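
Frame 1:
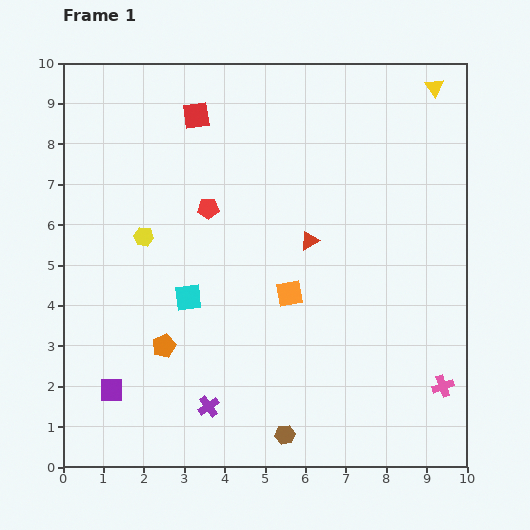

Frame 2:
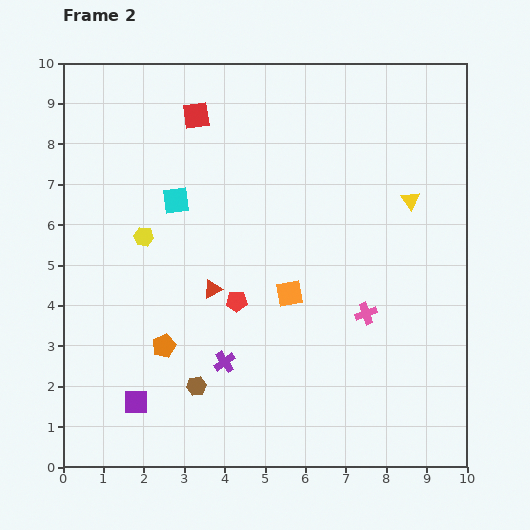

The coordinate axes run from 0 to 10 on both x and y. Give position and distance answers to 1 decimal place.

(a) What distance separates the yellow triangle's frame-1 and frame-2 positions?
2.9

The yellow triangle moved from (9.2, 9.4) to (8.6, 6.6), a distance of √(0.6² + 2.8²) ≈ 2.9.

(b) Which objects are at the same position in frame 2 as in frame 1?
the yellow hexagon, the red square, the orange square, the orange pentagon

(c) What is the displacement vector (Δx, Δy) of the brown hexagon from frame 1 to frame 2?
(-2.2, 1.2)

The brown hexagon was at (5.5, 0.8) in frame 1 and (3.3, 2.0) in frame 2.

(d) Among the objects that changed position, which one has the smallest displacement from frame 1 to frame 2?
the purple square

(moved 0.7)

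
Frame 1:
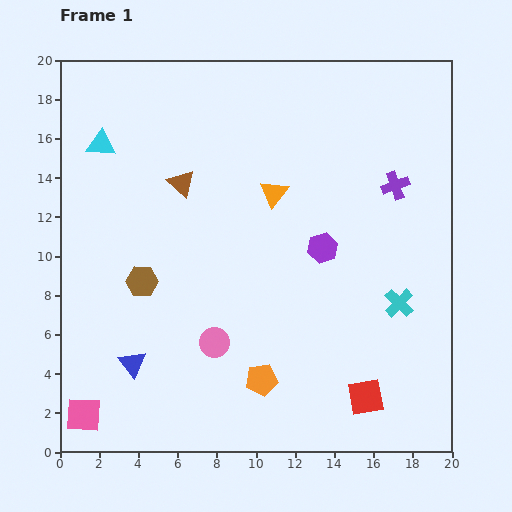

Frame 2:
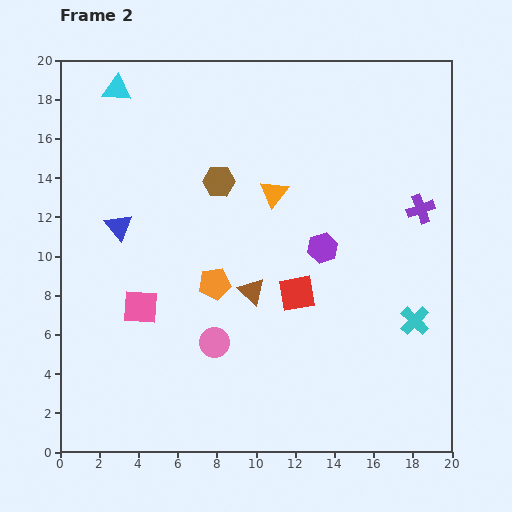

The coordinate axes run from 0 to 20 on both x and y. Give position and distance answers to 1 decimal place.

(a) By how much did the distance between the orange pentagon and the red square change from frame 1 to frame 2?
-1.2

Distance in frame 1: 5.4. Distance in frame 2: 4.2.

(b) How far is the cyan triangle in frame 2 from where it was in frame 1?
2.9

The cyan triangle moved from (2.1, 15.7) to (2.9, 18.5), a distance of √(0.8² + 2.8²) ≈ 2.9.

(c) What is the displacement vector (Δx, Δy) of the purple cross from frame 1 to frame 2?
(1.3, -1.2)

The purple cross was at (17.1, 13.6) in frame 1 and (18.4, 12.4) in frame 2.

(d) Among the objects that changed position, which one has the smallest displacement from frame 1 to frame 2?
the cyan cross

(moved 1.2)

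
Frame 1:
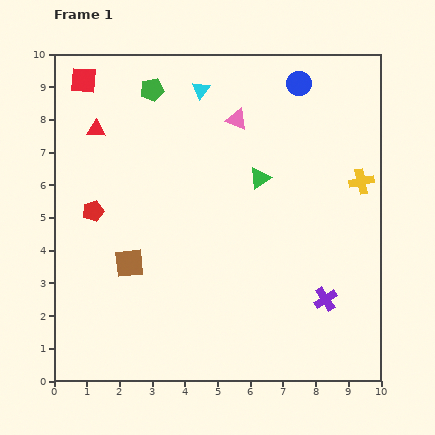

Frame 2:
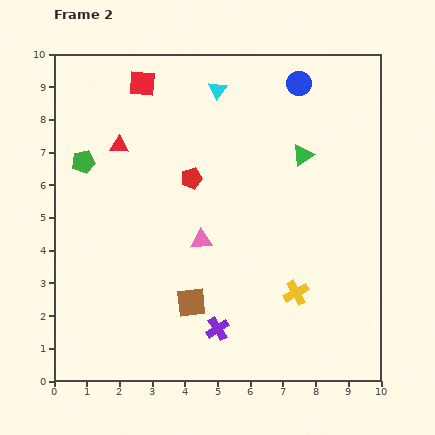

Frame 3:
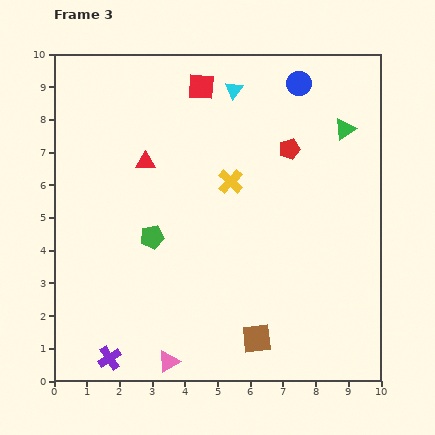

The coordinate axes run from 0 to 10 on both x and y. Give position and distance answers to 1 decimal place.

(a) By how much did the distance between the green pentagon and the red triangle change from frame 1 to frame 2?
-0.9

Distance in frame 1: 2.1. Distance in frame 2: 1.2.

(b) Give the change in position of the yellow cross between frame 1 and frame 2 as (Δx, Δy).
(-2.0, -3.4)

The yellow cross was at (9.4, 6.1) in frame 1 and (7.4, 2.7) in frame 2.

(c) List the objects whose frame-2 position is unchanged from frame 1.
the blue circle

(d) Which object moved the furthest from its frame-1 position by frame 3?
the pink triangle

(moved 7.7; next 6.8)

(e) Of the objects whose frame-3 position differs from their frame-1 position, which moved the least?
the cyan triangle

(moved 1.0)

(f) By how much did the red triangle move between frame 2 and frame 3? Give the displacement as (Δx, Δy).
(0.8, -0.5)

The red triangle was at (2.0, 7.2) in frame 2 and (2.8, 6.7) in frame 3.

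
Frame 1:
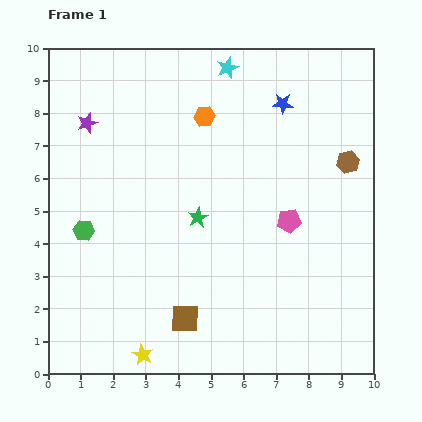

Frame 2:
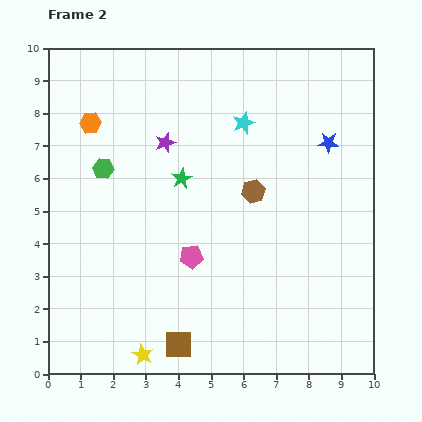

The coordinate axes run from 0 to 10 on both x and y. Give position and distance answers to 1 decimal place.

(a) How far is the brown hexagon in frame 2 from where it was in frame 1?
3.0

The brown hexagon moved from (9.2, 6.5) to (6.3, 5.6), a distance of √(2.9² + 0.9²) ≈ 3.0.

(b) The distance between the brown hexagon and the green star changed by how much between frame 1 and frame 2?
-2.7

Distance in frame 1: 4.9. Distance in frame 2: 2.2.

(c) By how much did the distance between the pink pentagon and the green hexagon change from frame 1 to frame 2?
-2.5

Distance in frame 1: 6.3. Distance in frame 2: 3.8.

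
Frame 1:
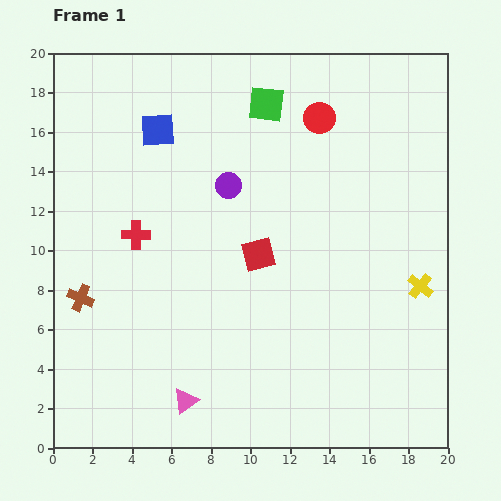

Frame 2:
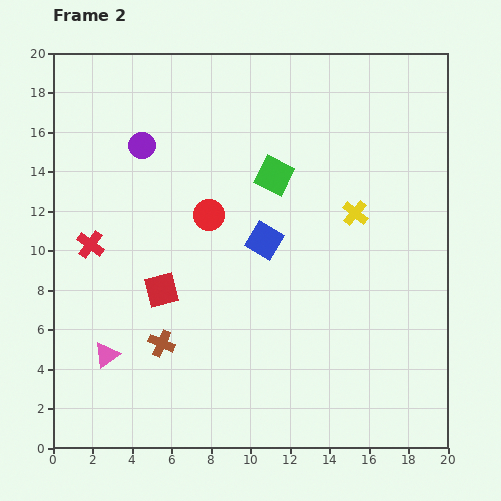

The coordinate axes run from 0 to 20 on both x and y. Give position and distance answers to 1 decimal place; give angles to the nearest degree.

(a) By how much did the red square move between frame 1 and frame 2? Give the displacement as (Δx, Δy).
(-4.9, -1.8)

The red square was at (10.4, 9.8) in frame 1 and (5.5, 8.0) in frame 2.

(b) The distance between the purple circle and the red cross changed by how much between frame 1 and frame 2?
+0.3

Distance in frame 1: 5.3. Distance in frame 2: 5.6.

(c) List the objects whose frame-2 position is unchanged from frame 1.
none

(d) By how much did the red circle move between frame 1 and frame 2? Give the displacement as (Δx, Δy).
(-5.6, -4.9)

The red circle was at (13.5, 16.7) in frame 1 and (7.9, 11.8) in frame 2.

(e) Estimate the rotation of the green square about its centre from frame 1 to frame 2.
19° clockwise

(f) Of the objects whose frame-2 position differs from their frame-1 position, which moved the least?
the red cross

(moved 2.4)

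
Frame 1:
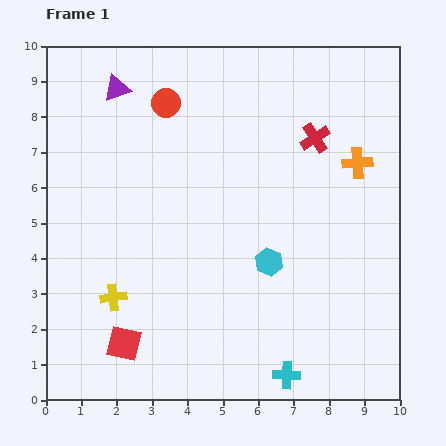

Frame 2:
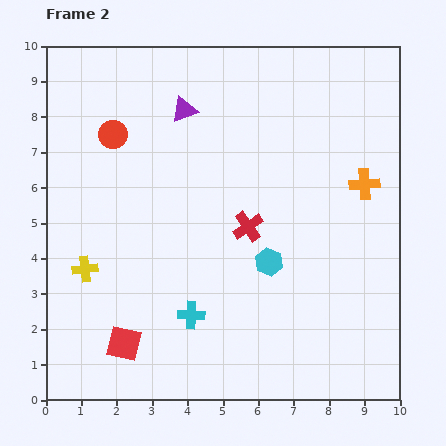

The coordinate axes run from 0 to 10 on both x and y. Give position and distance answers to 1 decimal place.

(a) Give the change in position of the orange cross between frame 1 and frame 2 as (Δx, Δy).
(0.2, -0.6)

The orange cross was at (8.8, 6.7) in frame 1 and (9.0, 6.1) in frame 2.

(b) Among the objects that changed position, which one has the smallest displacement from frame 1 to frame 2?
the orange cross

(moved 0.6)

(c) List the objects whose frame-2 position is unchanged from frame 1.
the cyan hexagon, the red square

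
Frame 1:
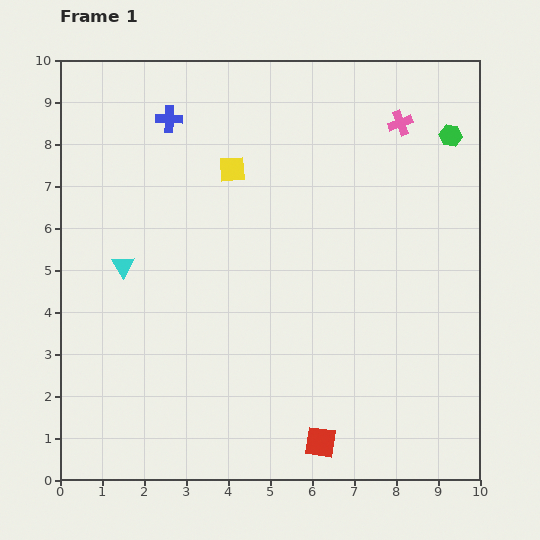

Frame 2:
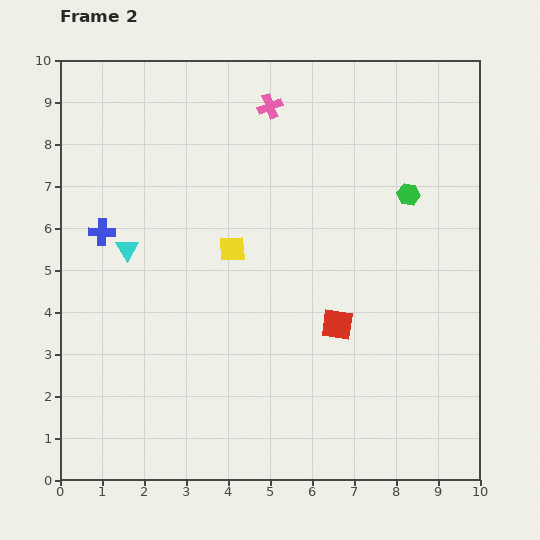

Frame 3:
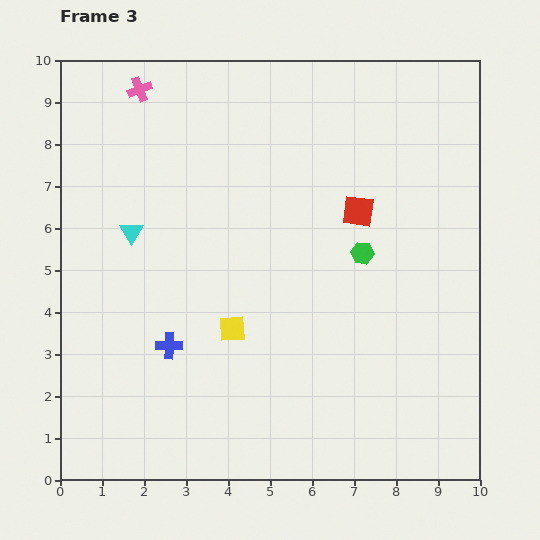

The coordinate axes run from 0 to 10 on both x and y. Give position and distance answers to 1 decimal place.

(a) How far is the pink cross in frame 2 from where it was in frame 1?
3.1

The pink cross moved from (8.1, 8.5) to (5.0, 8.9), a distance of √(3.1² + 0.4²) ≈ 3.1.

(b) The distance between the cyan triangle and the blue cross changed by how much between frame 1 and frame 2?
-3.0

Distance in frame 1: 3.7. Distance in frame 2: 0.7.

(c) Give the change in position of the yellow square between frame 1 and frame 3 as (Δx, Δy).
(0.0, -3.8)

The yellow square was at (4.1, 7.4) in frame 1 and (4.1, 3.6) in frame 3.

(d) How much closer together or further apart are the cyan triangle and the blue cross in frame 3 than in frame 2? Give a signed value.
+2.1

Distance in frame 2: 0.7. Distance in frame 3: 2.8.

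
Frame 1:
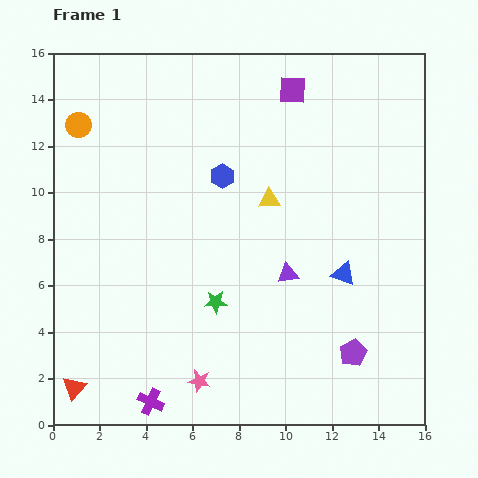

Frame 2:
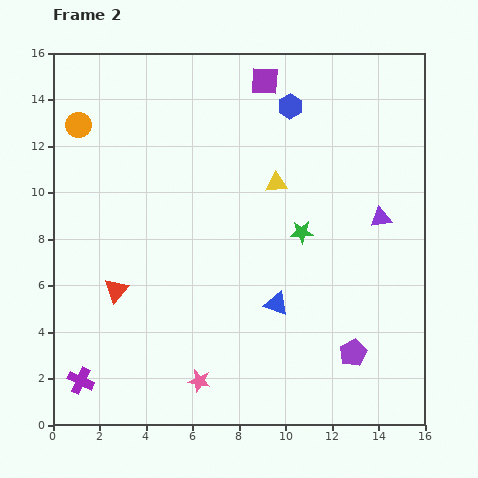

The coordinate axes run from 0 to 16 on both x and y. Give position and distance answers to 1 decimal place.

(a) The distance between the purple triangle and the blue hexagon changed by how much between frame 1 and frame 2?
+1.2

Distance in frame 1: 5.0. Distance in frame 2: 6.2.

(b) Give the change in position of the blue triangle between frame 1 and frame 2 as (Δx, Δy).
(-2.9, -1.3)

The blue triangle was at (12.5, 6.5) in frame 1 and (9.6, 5.2) in frame 2.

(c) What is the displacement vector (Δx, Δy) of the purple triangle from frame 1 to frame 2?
(4.0, 2.4)

The purple triangle was at (10.1, 6.5) in frame 1 and (14.1, 8.9) in frame 2.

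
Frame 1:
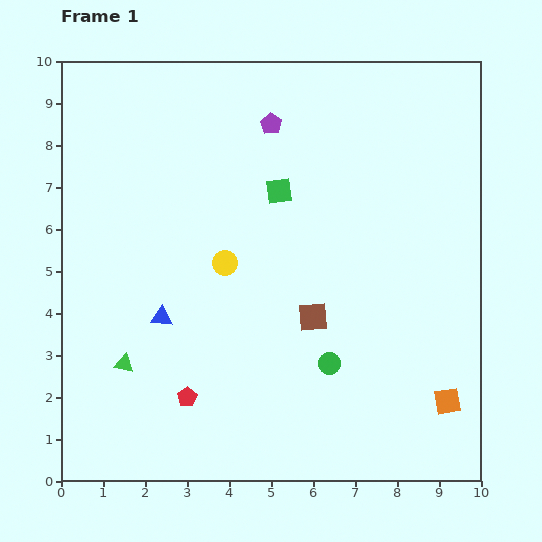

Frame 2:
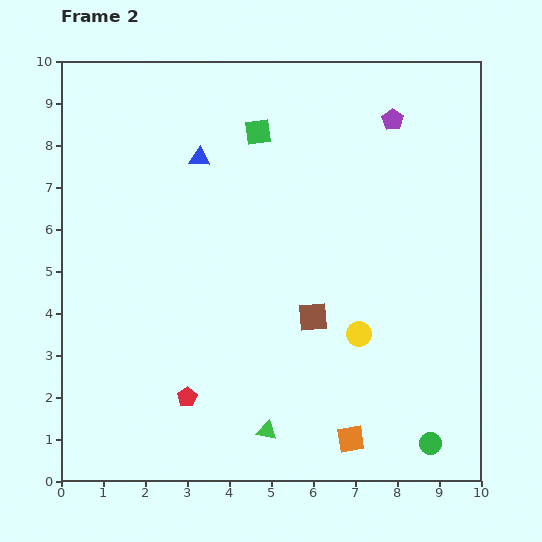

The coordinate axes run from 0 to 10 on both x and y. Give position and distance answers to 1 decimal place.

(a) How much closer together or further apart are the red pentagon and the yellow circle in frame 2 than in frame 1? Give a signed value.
+1.1

Distance in frame 1: 3.3. Distance in frame 2: 4.4.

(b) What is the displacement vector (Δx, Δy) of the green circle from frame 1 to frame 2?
(2.4, -1.9)

The green circle was at (6.4, 2.8) in frame 1 and (8.8, 0.9) in frame 2.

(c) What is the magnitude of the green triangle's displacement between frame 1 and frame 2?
3.8

The green triangle moved from (1.5, 2.8) to (4.9, 1.2), a distance of √(3.4² + 1.6²) ≈ 3.8.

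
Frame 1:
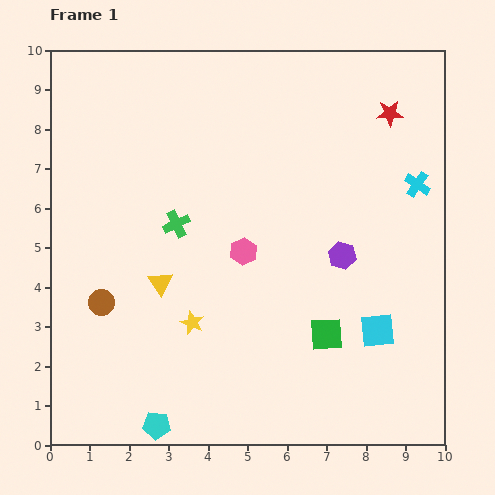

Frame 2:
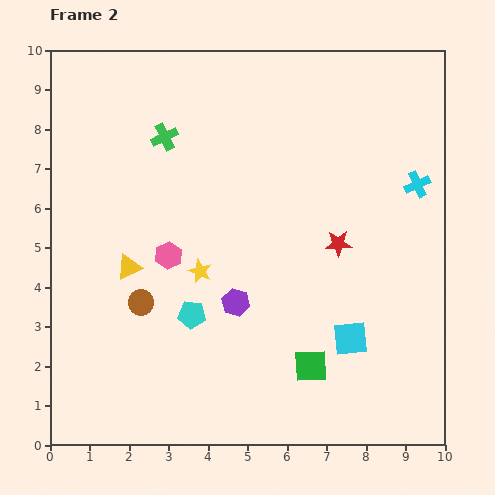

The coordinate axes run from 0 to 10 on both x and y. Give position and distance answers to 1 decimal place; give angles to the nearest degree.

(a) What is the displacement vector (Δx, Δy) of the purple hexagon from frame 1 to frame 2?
(-2.7, -1.2)

The purple hexagon was at (7.4, 4.8) in frame 1 and (4.7, 3.6) in frame 2.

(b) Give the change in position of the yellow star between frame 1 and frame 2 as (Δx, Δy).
(0.2, 1.3)

The yellow star was at (3.6, 3.1) in frame 1 and (3.8, 4.4) in frame 2.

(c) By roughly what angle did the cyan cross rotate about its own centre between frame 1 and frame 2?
31° clockwise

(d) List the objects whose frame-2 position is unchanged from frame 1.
the cyan cross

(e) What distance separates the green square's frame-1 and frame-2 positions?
0.9

The green square moved from (7.0, 2.8) to (6.6, 2.0), a distance of √(0.4² + 0.8²) ≈ 0.9.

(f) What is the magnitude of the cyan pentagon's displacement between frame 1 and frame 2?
2.9

The cyan pentagon moved from (2.7, 0.5) to (3.6, 3.3), a distance of √(0.9² + 2.8²) ≈ 2.9.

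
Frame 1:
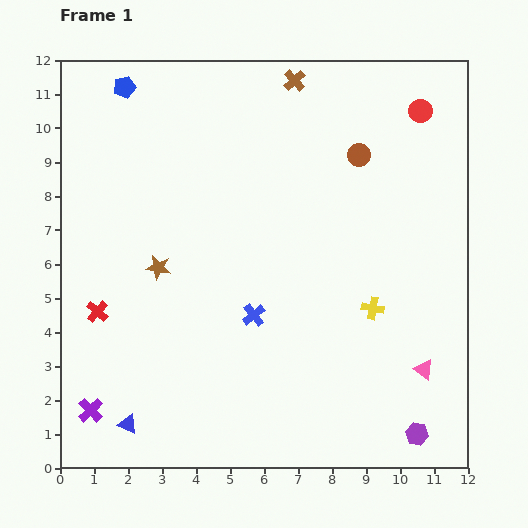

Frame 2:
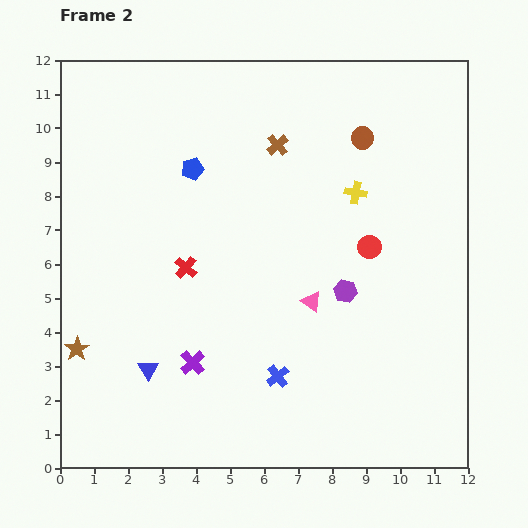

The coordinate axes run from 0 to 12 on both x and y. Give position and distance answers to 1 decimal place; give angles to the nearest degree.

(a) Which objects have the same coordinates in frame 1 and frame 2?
none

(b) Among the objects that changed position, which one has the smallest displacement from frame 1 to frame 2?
the brown circle

(moved 0.5)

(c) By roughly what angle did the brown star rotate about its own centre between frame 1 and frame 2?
27° clockwise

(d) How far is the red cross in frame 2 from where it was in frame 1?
2.9

The red cross moved from (1.1, 4.6) to (3.7, 5.9), a distance of √(2.6² + 1.3²) ≈ 2.9.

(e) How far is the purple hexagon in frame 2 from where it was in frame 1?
4.7

The purple hexagon moved from (10.5, 1.0) to (8.4, 5.2), a distance of √(2.1² + 4.2²) ≈ 4.7.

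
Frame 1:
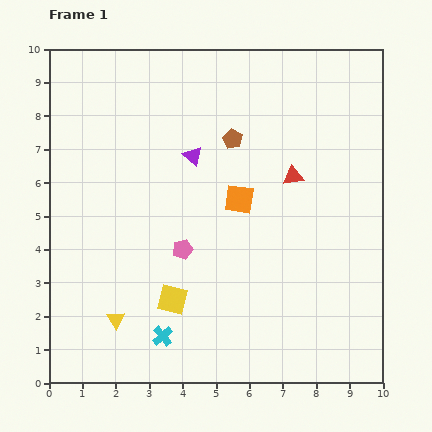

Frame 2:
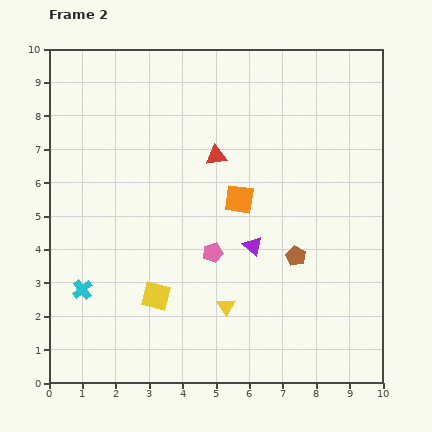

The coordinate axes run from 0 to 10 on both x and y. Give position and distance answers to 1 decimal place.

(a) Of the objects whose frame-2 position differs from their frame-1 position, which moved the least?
the yellow square

(moved 0.5)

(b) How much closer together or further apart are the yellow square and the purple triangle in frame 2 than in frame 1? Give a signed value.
-1.0

Distance in frame 1: 4.3. Distance in frame 2: 3.3.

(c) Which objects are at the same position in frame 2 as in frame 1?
the orange square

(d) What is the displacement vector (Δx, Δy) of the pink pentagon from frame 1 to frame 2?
(0.9, -0.1)

The pink pentagon was at (4.0, 4.0) in frame 1 and (4.9, 3.9) in frame 2.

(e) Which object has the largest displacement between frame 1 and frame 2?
the brown pentagon

(moved 4.0; next 3.3)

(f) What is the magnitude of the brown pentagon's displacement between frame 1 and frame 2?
4.0

The brown pentagon moved from (5.5, 7.3) to (7.4, 3.8), a distance of √(1.9² + 3.5²) ≈ 4.0.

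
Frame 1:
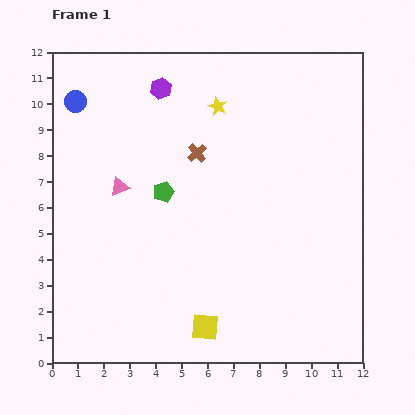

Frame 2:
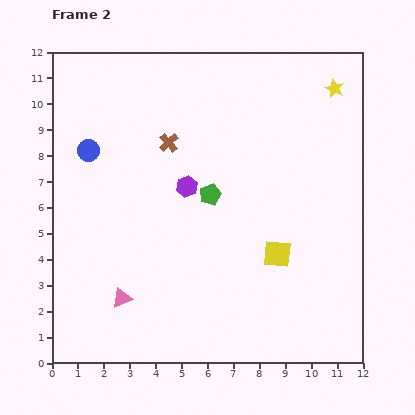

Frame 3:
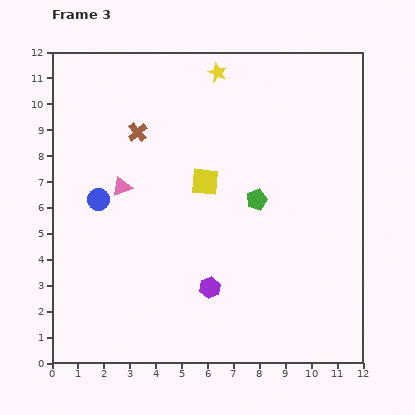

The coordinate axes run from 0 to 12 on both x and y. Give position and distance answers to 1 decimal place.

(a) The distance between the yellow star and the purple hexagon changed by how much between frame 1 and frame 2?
+4.6

Distance in frame 1: 2.3. Distance in frame 2: 6.9.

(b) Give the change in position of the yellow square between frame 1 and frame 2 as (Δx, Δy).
(2.8, 2.8)

The yellow square was at (5.9, 1.4) in frame 1 and (8.7, 4.2) in frame 2.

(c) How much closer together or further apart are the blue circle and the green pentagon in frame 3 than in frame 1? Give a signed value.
+1.2

Distance in frame 1: 4.9. Distance in frame 3: 6.1.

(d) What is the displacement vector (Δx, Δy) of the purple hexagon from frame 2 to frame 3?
(0.9, -3.9)

The purple hexagon was at (5.2, 6.8) in frame 2 and (6.1, 2.9) in frame 3.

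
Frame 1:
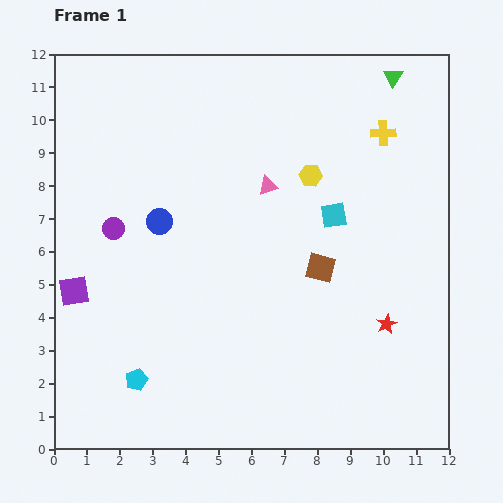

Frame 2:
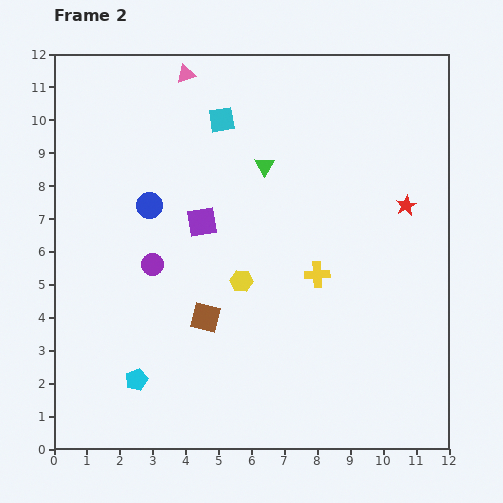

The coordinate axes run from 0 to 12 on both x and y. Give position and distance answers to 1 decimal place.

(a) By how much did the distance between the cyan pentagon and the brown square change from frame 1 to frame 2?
-3.8

Distance in frame 1: 6.6. Distance in frame 2: 2.8.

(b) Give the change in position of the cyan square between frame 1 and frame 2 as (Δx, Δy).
(-3.4, 2.9)

The cyan square was at (8.5, 7.1) in frame 1 and (5.1, 10.0) in frame 2.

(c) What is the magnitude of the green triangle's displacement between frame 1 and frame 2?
4.7

The green triangle moved from (10.3, 11.3) to (6.4, 8.6), a distance of √(3.9² + 2.7²) ≈ 4.7.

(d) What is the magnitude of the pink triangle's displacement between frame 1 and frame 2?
4.2

The pink triangle moved from (6.5, 8.0) to (4.0, 11.4), a distance of √(2.5² + 3.4²) ≈ 4.2.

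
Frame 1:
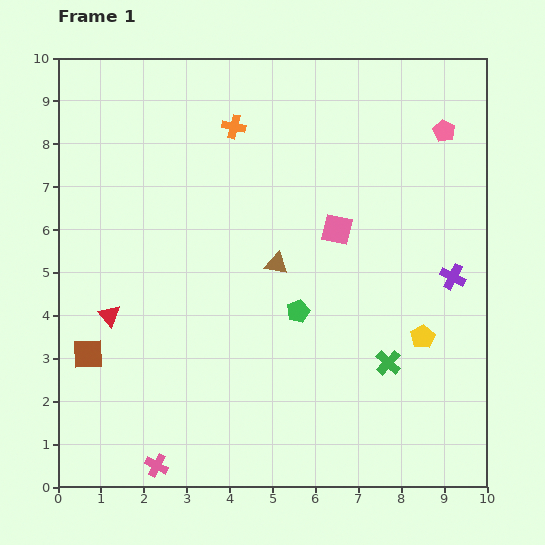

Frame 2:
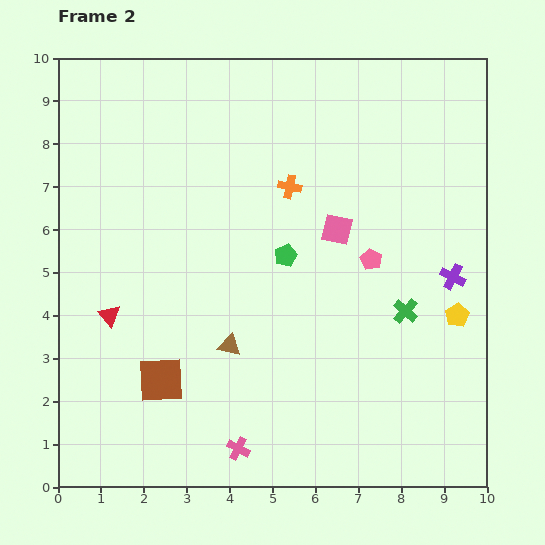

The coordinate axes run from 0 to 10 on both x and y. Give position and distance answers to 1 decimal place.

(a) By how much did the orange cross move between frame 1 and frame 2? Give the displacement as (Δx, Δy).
(1.3, -1.4)

The orange cross was at (4.1, 8.4) in frame 1 and (5.4, 7.0) in frame 2.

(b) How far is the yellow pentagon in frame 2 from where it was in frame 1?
0.9

The yellow pentagon moved from (8.5, 3.5) to (9.3, 4.0), a distance of √(0.8² + 0.5²) ≈ 0.9.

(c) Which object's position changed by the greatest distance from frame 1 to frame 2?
the pink pentagon

(moved 3.4; next 2.2)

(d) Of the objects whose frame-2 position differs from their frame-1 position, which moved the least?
the yellow pentagon

(moved 0.9)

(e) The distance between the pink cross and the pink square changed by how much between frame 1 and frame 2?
-1.3

Distance in frame 1: 6.9. Distance in frame 2: 5.6.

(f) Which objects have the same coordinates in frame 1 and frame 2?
the purple cross, the pink square, the red triangle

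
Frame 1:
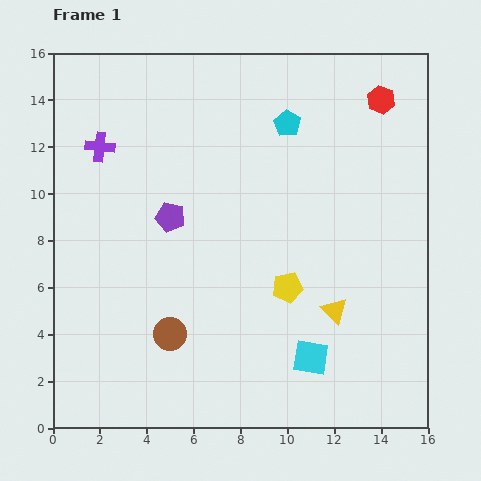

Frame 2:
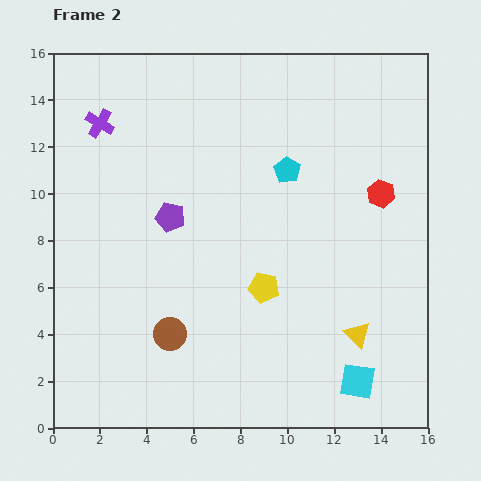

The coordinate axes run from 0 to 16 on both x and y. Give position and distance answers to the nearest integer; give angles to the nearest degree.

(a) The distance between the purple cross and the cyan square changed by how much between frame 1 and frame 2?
+3

Distance in frame 1: 13. Distance in frame 2: 16.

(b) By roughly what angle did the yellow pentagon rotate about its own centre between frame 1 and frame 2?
22° clockwise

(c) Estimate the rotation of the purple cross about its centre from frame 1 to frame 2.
25° clockwise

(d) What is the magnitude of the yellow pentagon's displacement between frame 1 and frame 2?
1

The yellow pentagon moved from (10, 6) to (9, 6), a distance of √(1² + 0²) ≈ 1.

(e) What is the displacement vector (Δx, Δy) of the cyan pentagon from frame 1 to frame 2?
(0, -2)

The cyan pentagon was at (10, 13) in frame 1 and (10, 11) in frame 2.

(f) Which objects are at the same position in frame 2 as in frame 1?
the brown circle, the purple pentagon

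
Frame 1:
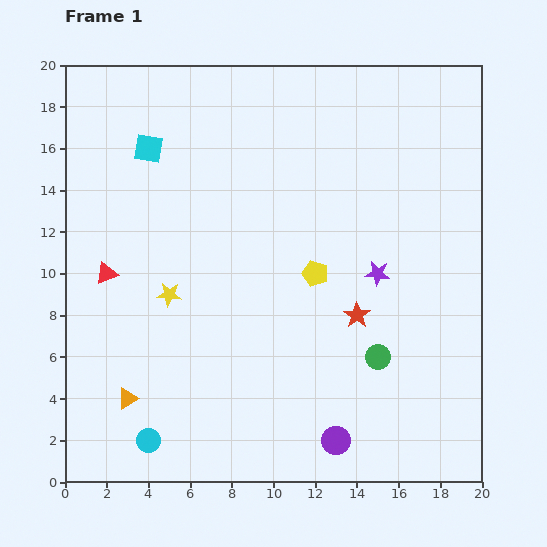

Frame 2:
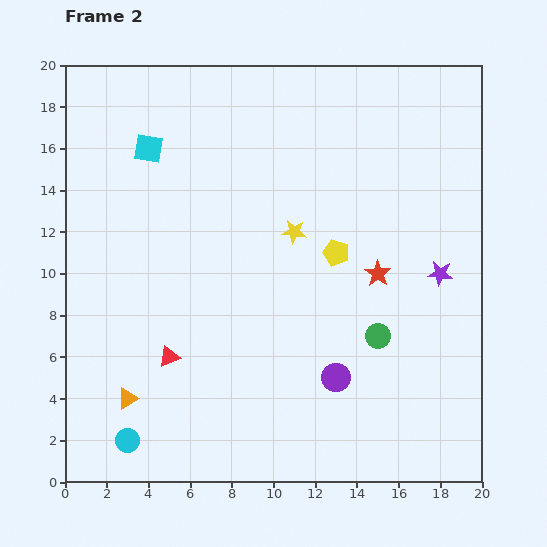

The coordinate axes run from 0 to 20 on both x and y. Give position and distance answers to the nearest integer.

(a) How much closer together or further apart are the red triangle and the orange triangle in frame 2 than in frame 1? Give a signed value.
-3

Distance in frame 1: 6. Distance in frame 2: 3.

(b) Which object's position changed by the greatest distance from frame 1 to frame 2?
the yellow star

(moved 7; next 5)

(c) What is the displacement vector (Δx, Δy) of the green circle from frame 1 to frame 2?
(0, 1)

The green circle was at (15, 6) in frame 1 and (15, 7) in frame 2.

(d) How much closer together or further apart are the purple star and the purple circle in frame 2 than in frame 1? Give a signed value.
-1

Distance in frame 1: 8. Distance in frame 2: 7.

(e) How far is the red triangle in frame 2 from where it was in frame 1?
5

The red triangle moved from (2, 10) to (5, 6), a distance of √(3² + 4²) ≈ 5.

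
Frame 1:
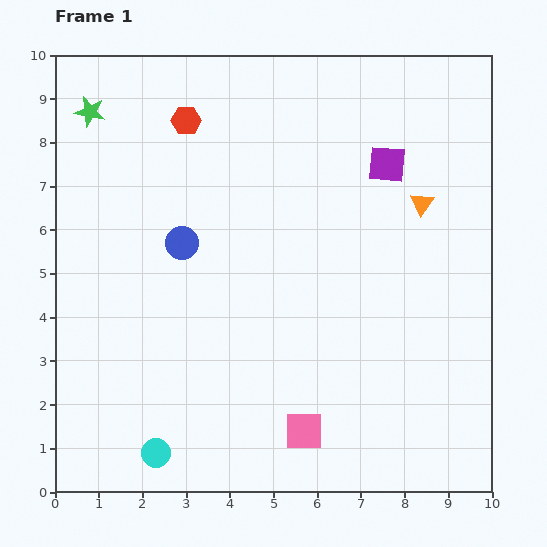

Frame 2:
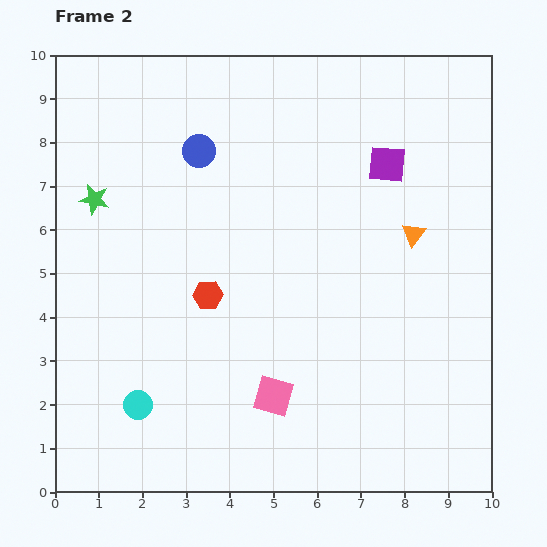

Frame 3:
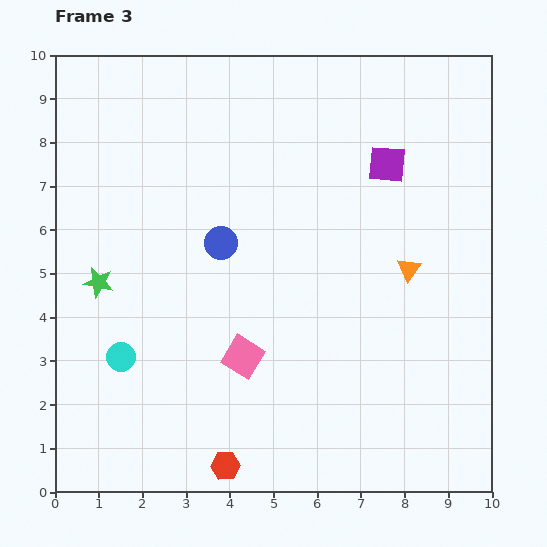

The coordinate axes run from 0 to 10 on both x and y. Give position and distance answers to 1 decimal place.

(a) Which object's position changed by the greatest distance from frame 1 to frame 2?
the red hexagon

(moved 4.0; next 2.1)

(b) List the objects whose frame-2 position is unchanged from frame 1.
the purple square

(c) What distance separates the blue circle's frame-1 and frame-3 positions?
0.9

The blue circle moved from (2.9, 5.7) to (3.8, 5.7), a distance of √(0.9² + 0.0²) ≈ 0.9.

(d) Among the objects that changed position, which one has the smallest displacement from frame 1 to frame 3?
the blue circle

(moved 0.9)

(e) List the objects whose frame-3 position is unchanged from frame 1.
the purple square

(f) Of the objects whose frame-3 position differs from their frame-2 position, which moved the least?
the orange triangle

(moved 0.8)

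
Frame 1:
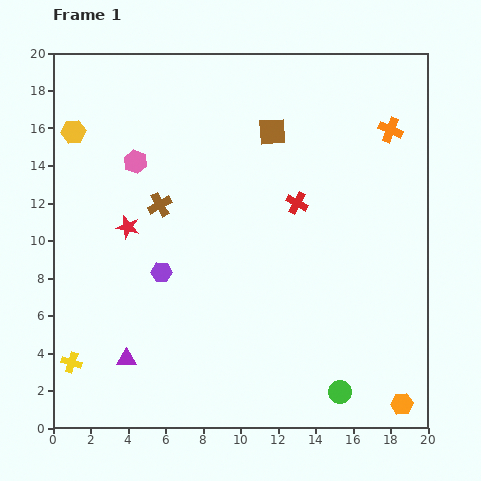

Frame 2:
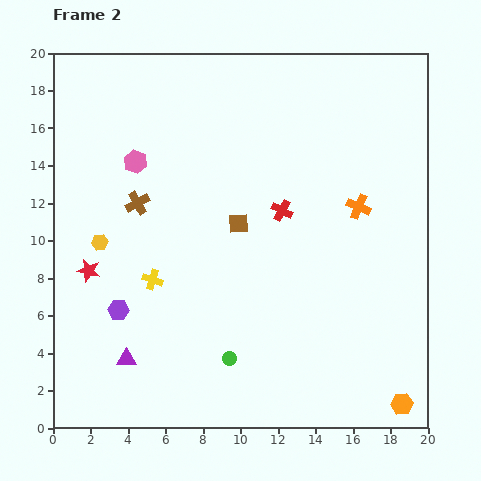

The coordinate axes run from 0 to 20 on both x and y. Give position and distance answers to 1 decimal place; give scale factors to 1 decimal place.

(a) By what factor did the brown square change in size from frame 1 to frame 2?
0.7×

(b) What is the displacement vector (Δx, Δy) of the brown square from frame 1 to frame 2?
(-1.8, -4.9)

The brown square was at (11.7, 15.8) in frame 1 and (9.9, 10.9) in frame 2.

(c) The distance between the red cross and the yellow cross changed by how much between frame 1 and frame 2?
-6.9

Distance in frame 1: 14.7. Distance in frame 2: 7.8.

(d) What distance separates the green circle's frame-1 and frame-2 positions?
6.2

The green circle moved from (15.3, 1.9) to (9.4, 3.7), a distance of √(5.9² + 1.8²) ≈ 6.2.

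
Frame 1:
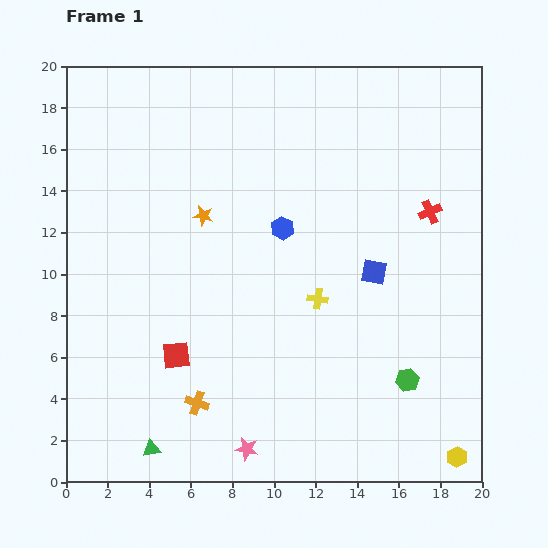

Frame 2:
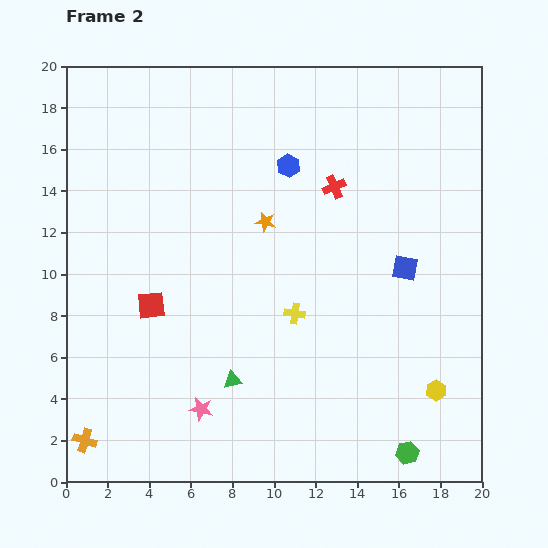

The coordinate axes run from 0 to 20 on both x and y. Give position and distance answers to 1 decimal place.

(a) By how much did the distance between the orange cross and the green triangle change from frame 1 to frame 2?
+4.6

Distance in frame 1: 3.1. Distance in frame 2: 7.7.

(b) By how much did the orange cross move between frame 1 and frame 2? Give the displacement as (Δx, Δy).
(-5.4, -1.8)

The orange cross was at (6.3, 3.8) in frame 1 and (0.9, 2.0) in frame 2.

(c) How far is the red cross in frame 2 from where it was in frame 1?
4.8

The red cross moved from (17.5, 13.0) to (12.9, 14.2), a distance of √(4.6² + 1.2²) ≈ 4.8.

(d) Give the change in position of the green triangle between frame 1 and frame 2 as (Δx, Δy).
(3.9, 3.3)

The green triangle was at (4.1, 1.6) in frame 1 and (8.0, 4.9) in frame 2.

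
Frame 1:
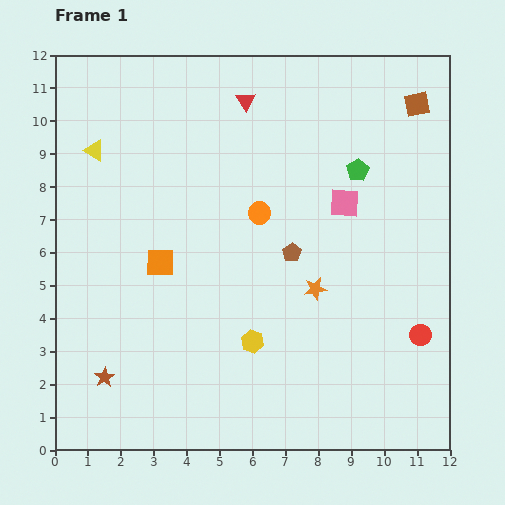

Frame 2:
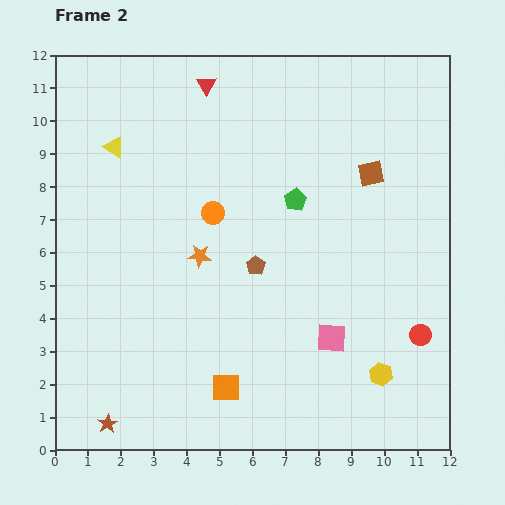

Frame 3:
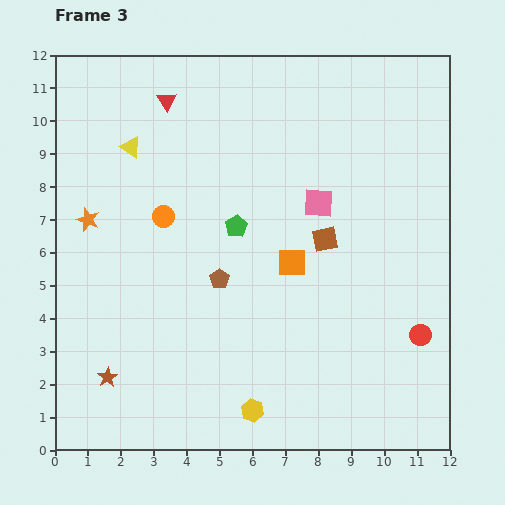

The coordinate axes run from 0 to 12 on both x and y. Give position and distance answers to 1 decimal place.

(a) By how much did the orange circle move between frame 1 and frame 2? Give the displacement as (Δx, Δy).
(-1.4, 0.0)

The orange circle was at (6.2, 7.2) in frame 1 and (4.8, 7.2) in frame 2.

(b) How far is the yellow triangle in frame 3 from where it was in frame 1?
1.1

The yellow triangle moved from (1.2, 9.1) to (2.3, 9.2), a distance of √(1.1² + 0.1²) ≈ 1.1.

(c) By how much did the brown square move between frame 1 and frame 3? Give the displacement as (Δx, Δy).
(-2.8, -4.1)

The brown square was at (11.0, 10.5) in frame 1 and (8.2, 6.4) in frame 3.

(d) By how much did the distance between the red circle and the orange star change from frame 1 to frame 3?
+7.2

Distance in frame 1: 3.5. Distance in frame 3: 10.7.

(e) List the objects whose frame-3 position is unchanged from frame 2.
the red circle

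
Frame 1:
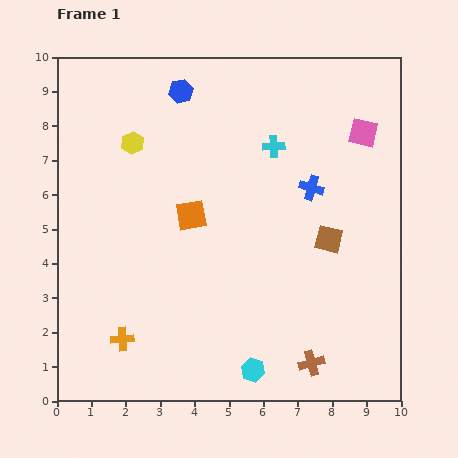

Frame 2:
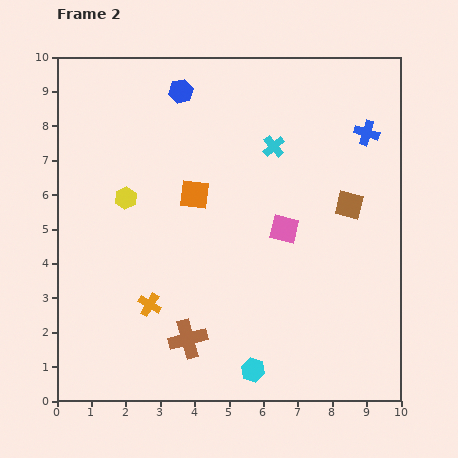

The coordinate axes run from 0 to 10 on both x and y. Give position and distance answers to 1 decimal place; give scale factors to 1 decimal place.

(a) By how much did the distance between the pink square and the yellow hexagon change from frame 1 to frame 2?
-2.0

Distance in frame 1: 6.7. Distance in frame 2: 4.7.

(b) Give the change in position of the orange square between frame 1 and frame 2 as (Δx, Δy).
(0.1, 0.6)

The orange square was at (3.9, 5.4) in frame 1 and (4.0, 6.0) in frame 2.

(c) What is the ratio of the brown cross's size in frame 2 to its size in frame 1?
1.5×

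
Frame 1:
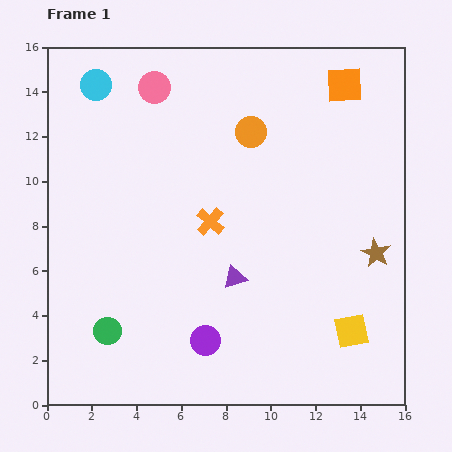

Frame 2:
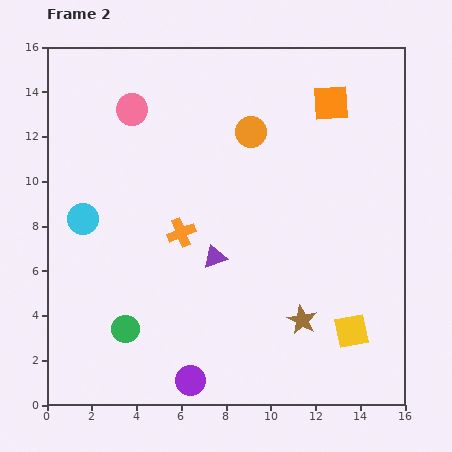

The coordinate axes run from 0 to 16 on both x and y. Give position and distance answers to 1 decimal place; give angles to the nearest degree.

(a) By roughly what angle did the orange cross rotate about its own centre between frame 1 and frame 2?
26° clockwise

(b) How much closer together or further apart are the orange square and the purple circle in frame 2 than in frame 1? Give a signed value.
+0.9

Distance in frame 1: 13.0. Distance in frame 2: 13.9.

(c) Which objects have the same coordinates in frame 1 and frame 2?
the yellow square, the orange circle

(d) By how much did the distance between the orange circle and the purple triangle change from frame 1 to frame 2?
-0.7

Distance in frame 1: 6.5. Distance in frame 2: 5.8.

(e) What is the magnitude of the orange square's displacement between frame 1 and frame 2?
1.0

The orange square moved from (13.3, 14.3) to (12.7, 13.5), a distance of √(0.6² + 0.8²) ≈ 1.0.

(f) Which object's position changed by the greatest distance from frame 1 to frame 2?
the cyan circle

(moved 6.0; next 4.5)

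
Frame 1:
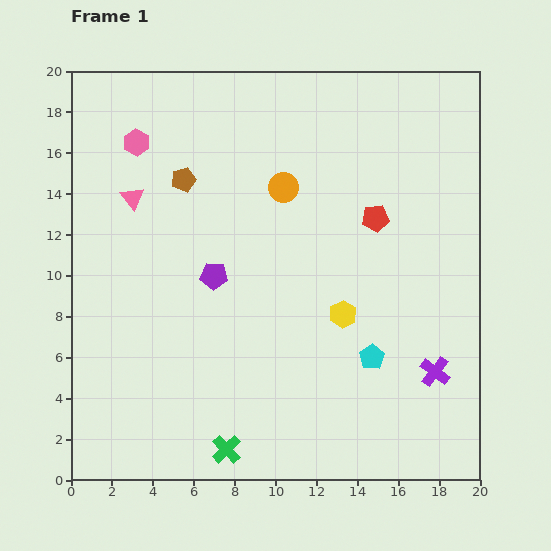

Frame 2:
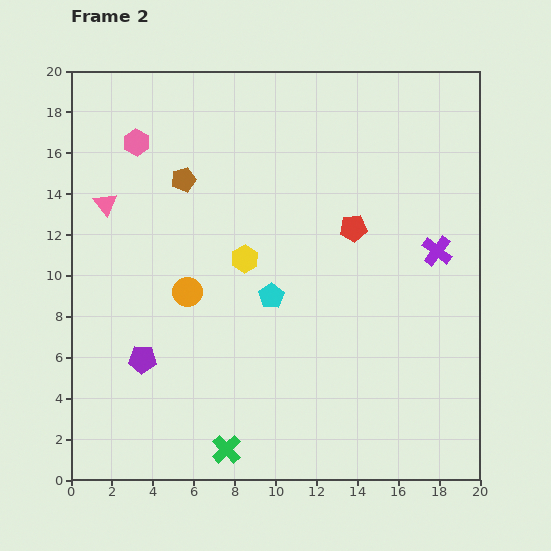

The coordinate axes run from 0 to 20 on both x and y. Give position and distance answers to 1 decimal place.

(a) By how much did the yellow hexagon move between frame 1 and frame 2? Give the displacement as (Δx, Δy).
(-4.8, 2.7)

The yellow hexagon was at (13.3, 8.1) in frame 1 and (8.5, 10.8) in frame 2.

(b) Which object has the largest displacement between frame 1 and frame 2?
the orange circle

(moved 6.9; next 5.9)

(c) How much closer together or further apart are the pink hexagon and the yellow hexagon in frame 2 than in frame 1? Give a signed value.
-5.3

Distance in frame 1: 13.1. Distance in frame 2: 7.8.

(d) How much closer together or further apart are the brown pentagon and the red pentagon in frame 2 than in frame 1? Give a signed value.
-1.0

Distance in frame 1: 9.6. Distance in frame 2: 8.6.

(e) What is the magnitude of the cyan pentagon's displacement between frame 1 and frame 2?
5.7

The cyan pentagon moved from (14.7, 6.0) to (9.8, 9.0), a distance of √(4.9² + 3.0²) ≈ 5.7.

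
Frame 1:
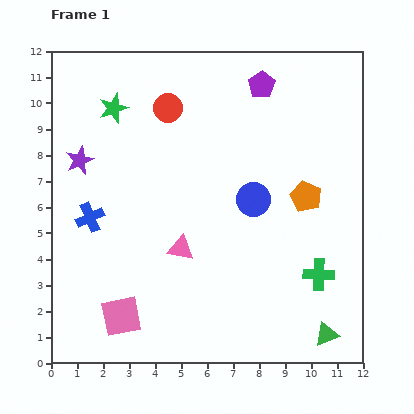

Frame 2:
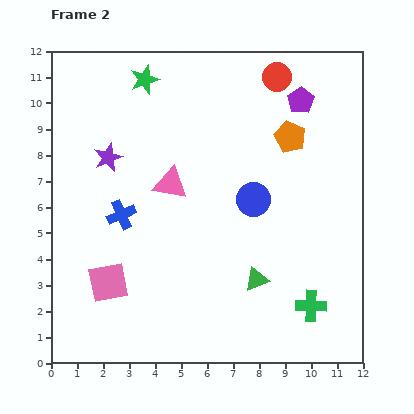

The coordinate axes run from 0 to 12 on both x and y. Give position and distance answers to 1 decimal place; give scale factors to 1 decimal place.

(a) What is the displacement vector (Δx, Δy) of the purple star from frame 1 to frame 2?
(1.1, 0.1)

The purple star was at (1.1, 7.8) in frame 1 and (2.2, 7.9) in frame 2.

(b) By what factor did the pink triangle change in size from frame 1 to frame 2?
1.3×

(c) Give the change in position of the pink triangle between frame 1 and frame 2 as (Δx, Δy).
(-0.4, 2.5)

The pink triangle was at (5.0, 4.4) in frame 1 and (4.6, 6.9) in frame 2.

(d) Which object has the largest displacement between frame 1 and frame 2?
the red circle

(moved 4.4; next 3.4)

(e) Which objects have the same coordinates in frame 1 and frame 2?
the blue circle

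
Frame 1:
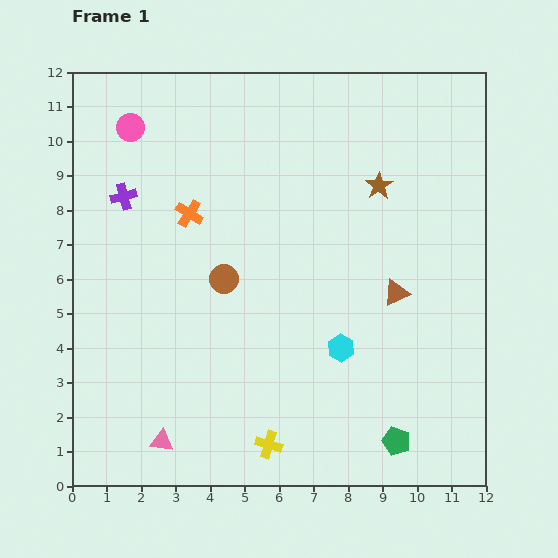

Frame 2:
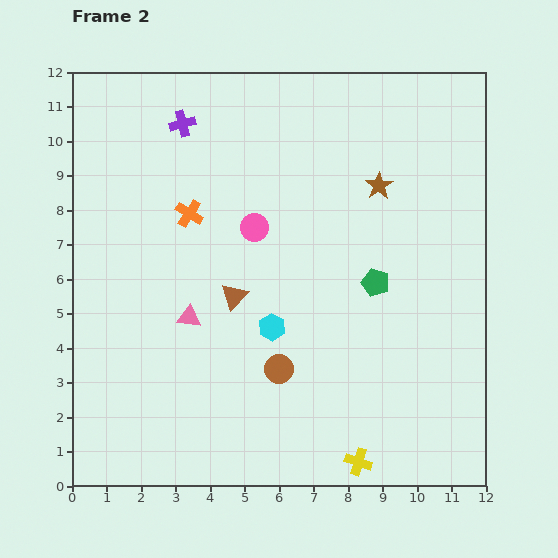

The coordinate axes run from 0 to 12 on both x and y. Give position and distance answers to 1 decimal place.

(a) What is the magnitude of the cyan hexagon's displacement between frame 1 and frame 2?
2.1

The cyan hexagon moved from (7.8, 4.0) to (5.8, 4.6), a distance of √(2.0² + 0.6²) ≈ 2.1.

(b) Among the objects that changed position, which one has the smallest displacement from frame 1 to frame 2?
the cyan hexagon

(moved 2.1)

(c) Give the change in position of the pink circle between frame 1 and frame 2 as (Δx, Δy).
(3.6, -2.9)

The pink circle was at (1.7, 10.4) in frame 1 and (5.3, 7.5) in frame 2.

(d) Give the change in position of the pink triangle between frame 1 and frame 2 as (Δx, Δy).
(0.8, 3.6)

The pink triangle was at (2.6, 1.3) in frame 1 and (3.4, 4.9) in frame 2.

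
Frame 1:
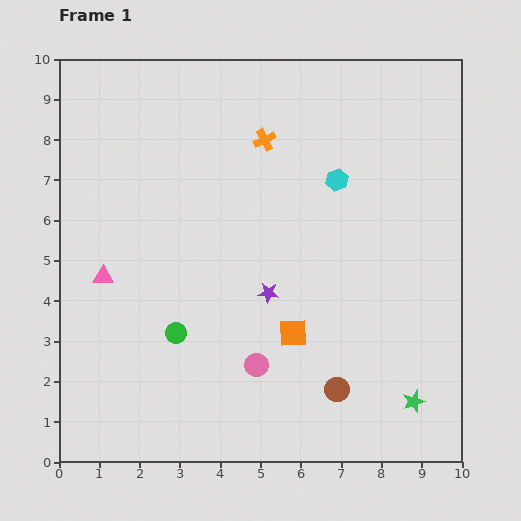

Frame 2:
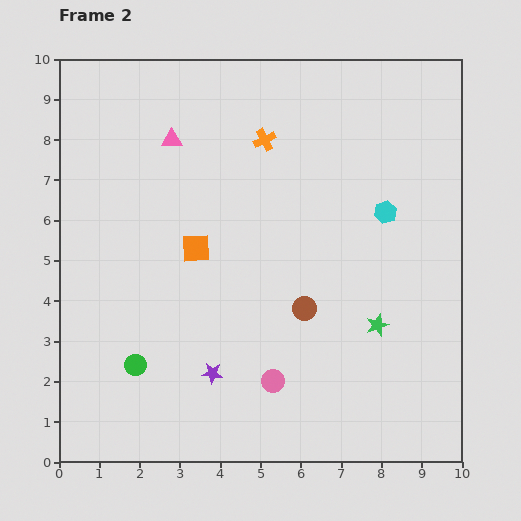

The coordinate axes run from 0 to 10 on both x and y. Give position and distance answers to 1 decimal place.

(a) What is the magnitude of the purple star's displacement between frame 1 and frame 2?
2.4

The purple star moved from (5.2, 4.2) to (3.8, 2.2), a distance of √(1.4² + 2.0²) ≈ 2.4.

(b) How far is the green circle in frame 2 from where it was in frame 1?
1.3

The green circle moved from (2.9, 3.2) to (1.9, 2.4), a distance of √(1.0² + 0.8²) ≈ 1.3.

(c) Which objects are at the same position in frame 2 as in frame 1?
the orange cross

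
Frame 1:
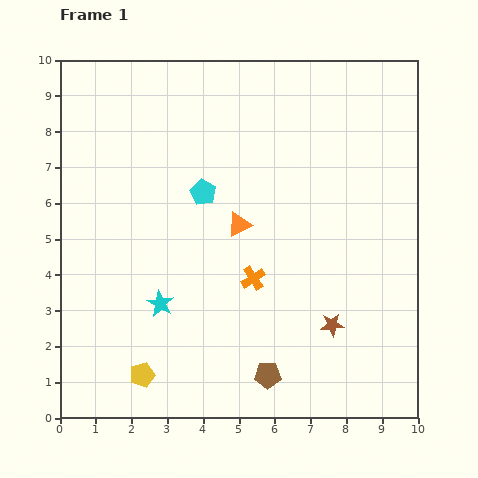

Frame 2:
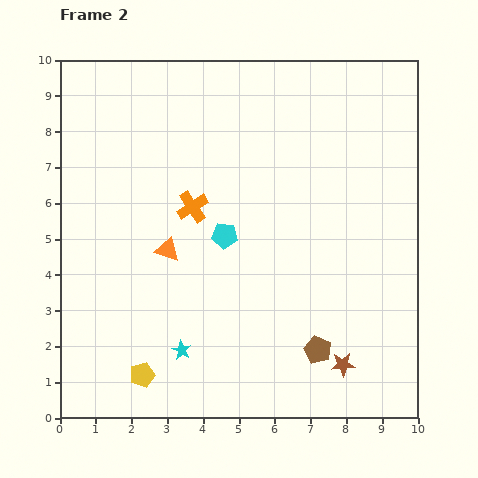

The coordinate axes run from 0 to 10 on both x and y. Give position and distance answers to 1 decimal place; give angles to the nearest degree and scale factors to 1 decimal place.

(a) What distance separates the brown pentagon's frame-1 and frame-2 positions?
1.6

The brown pentagon moved from (5.8, 1.2) to (7.2, 1.9), a distance of √(1.4² + 0.7²) ≈ 1.6.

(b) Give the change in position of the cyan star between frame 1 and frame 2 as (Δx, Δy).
(0.6, -1.3)

The cyan star was at (2.8, 3.2) in frame 1 and (3.4, 1.9) in frame 2.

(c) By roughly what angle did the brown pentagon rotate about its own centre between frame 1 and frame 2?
25° clockwise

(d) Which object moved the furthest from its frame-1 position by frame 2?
the orange cross

(moved 2.6; next 2.1)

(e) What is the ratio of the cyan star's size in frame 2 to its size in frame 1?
0.7×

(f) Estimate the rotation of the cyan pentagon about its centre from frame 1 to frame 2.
24° counter-clockwise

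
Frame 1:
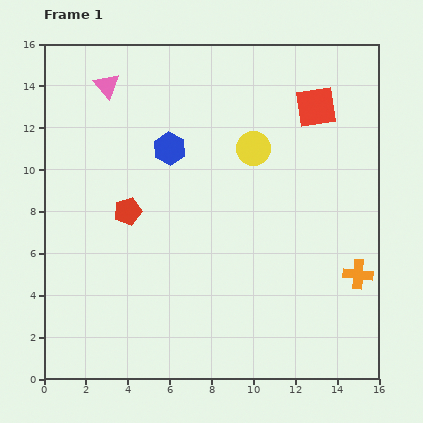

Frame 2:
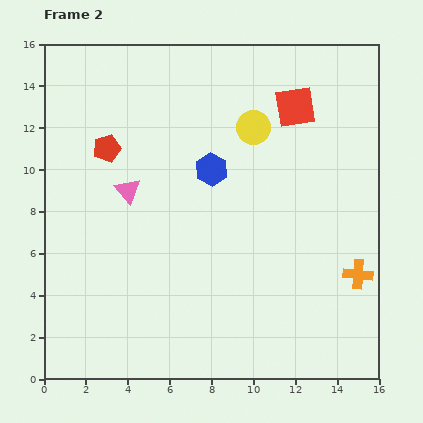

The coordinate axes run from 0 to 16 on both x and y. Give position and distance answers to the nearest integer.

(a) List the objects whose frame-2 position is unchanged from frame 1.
the orange cross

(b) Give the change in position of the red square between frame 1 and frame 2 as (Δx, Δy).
(-1, 0)

The red square was at (13, 13) in frame 1 and (12, 13) in frame 2.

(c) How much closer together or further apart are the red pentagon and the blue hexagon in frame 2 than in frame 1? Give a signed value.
+1

Distance in frame 1: 4. Distance in frame 2: 5.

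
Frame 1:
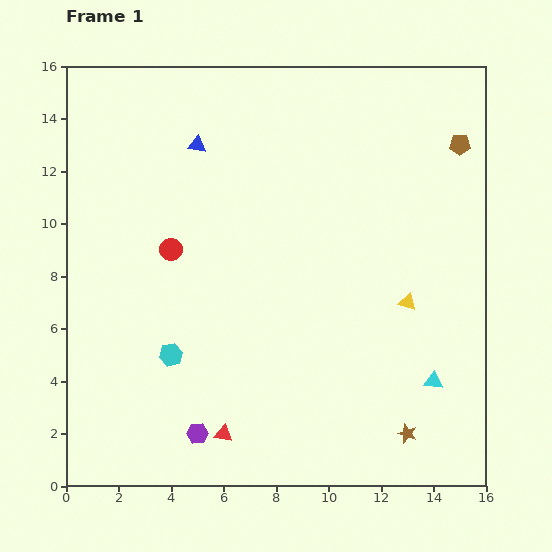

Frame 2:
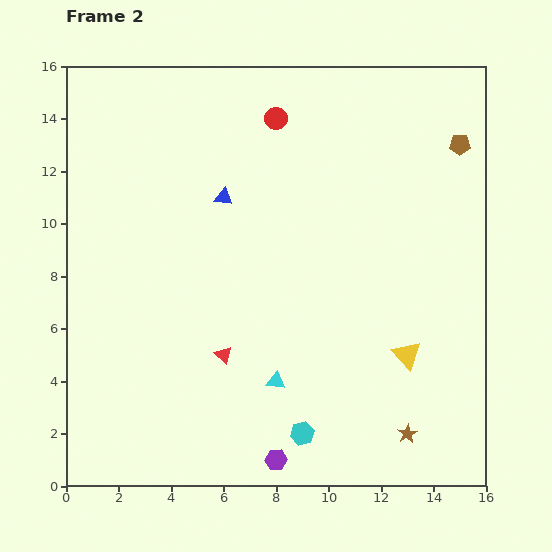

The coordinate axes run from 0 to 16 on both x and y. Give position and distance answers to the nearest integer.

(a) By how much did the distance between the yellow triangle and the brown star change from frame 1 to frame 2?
-2

Distance in frame 1: 5. Distance in frame 2: 3.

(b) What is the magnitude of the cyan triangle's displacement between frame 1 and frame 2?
6

The cyan triangle moved from (14, 4) to (8, 4), a distance of √(6² + 0²) ≈ 6.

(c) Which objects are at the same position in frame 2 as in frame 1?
the brown pentagon, the brown star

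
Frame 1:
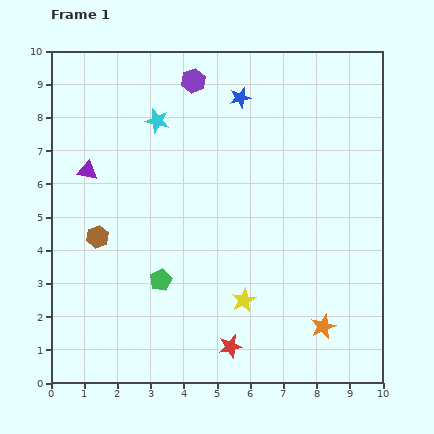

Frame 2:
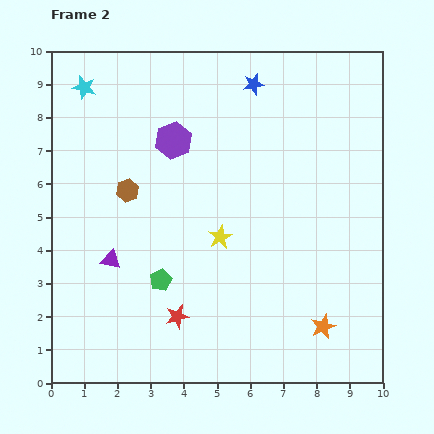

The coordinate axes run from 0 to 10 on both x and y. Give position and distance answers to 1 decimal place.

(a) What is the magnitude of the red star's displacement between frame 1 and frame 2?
1.8

The red star moved from (5.4, 1.1) to (3.8, 2.0), a distance of √(1.6² + 0.9²) ≈ 1.8.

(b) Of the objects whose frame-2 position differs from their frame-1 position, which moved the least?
the blue star

(moved 0.6)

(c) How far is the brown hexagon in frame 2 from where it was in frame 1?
1.7

The brown hexagon moved from (1.4, 4.4) to (2.3, 5.8), a distance of √(0.9² + 1.4²) ≈ 1.7.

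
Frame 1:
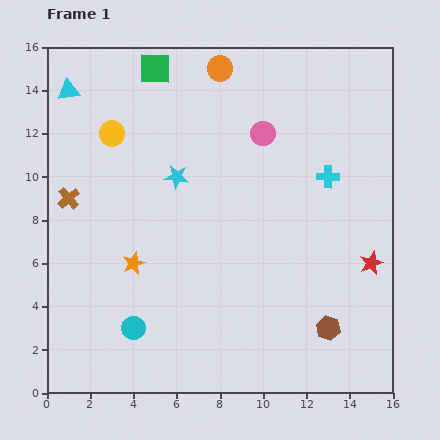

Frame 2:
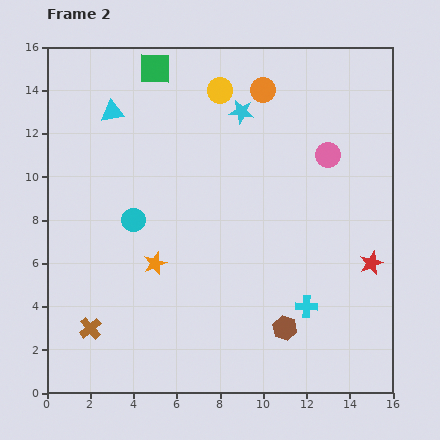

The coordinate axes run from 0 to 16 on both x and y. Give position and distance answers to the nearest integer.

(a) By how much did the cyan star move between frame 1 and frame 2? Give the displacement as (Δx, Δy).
(3, 3)

The cyan star was at (6, 10) in frame 1 and (9, 13) in frame 2.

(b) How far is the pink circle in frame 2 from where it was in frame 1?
3

The pink circle moved from (10, 12) to (13, 11), a distance of √(3² + 1²) ≈ 3.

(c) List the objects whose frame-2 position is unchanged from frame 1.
the red star, the green square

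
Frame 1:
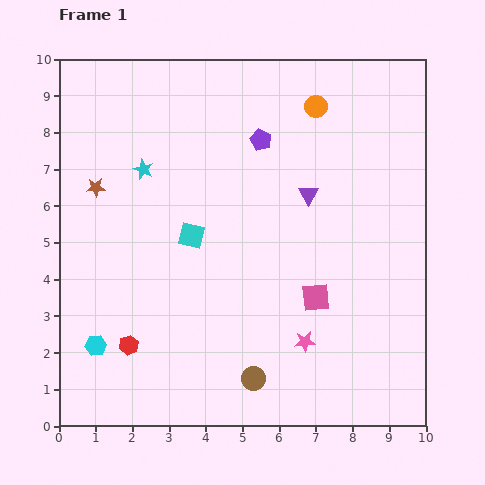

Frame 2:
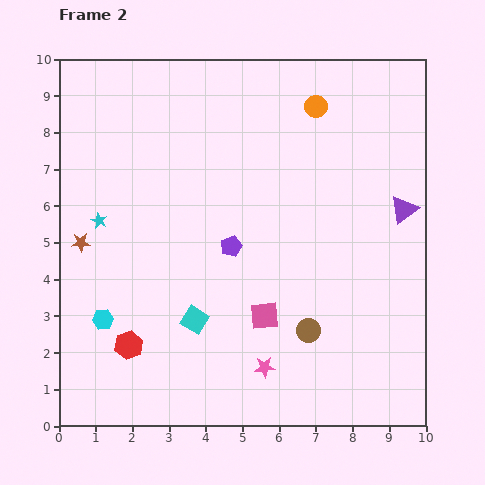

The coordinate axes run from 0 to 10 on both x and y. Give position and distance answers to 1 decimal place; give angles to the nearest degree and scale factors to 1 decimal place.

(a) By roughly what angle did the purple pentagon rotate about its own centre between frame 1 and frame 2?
27° clockwise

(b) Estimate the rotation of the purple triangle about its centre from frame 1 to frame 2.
22° clockwise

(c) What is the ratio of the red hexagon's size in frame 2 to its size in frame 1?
1.4×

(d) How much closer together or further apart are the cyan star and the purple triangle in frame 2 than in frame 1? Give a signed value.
+3.7

Distance in frame 1: 4.6. Distance in frame 2: 8.3.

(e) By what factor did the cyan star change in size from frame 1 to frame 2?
0.8×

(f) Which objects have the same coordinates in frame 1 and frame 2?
the orange circle, the red hexagon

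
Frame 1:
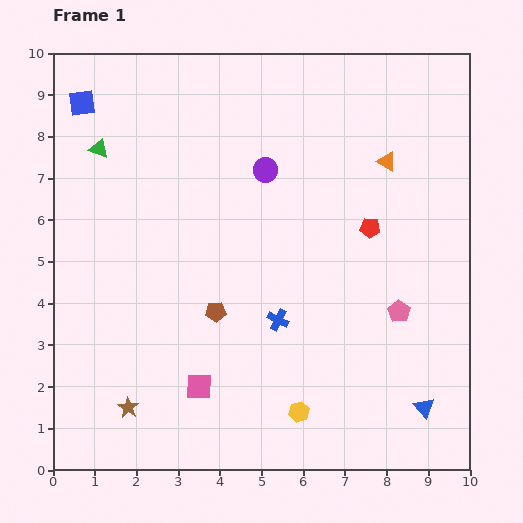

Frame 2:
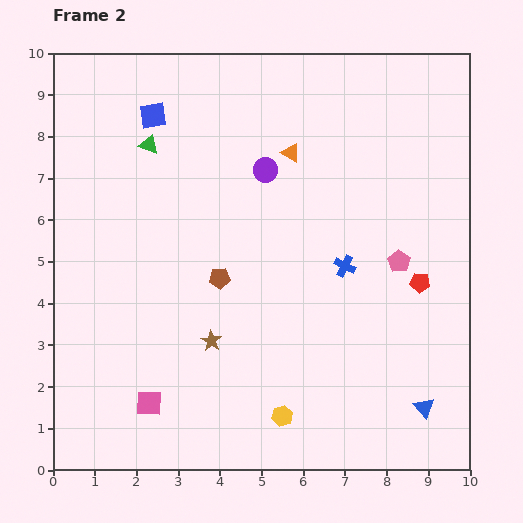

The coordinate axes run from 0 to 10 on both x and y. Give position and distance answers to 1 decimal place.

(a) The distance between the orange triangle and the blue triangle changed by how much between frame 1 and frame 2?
+0.9

Distance in frame 1: 6.0. Distance in frame 2: 6.9.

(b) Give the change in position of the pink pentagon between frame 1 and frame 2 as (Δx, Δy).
(0.0, 1.2)

The pink pentagon was at (8.3, 3.8) in frame 1 and (8.3, 5.0) in frame 2.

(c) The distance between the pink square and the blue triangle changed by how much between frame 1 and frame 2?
+1.2

Distance in frame 1: 5.4. Distance in frame 2: 6.6.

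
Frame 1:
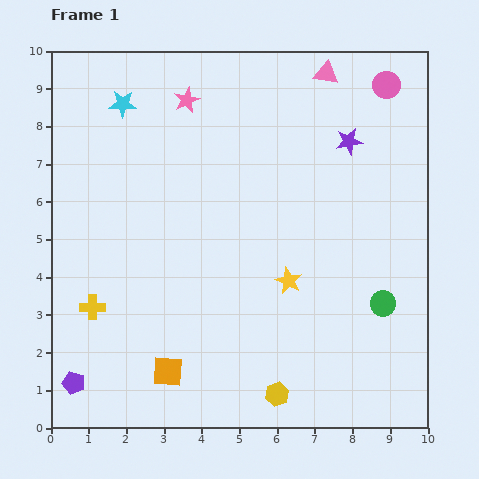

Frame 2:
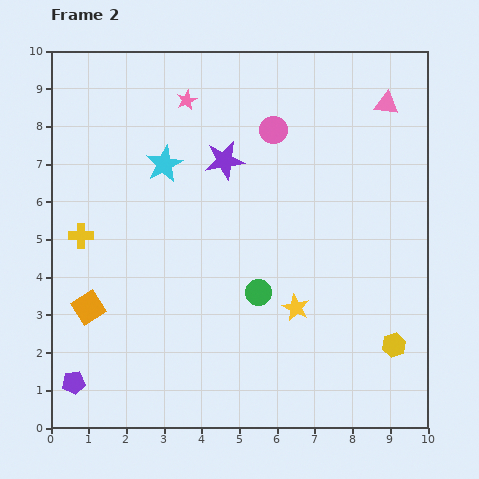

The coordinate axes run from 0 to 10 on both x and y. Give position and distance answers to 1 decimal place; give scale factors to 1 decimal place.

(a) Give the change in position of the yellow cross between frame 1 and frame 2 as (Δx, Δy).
(-0.3, 1.9)

The yellow cross was at (1.1, 3.2) in frame 1 and (0.8, 5.1) in frame 2.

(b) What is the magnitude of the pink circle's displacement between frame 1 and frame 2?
3.2

The pink circle moved from (8.9, 9.1) to (5.9, 7.9), a distance of √(3.0² + 1.2²) ≈ 3.2.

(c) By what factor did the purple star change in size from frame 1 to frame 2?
1.5×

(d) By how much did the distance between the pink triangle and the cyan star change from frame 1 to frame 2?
+0.6

Distance in frame 1: 5.5. Distance in frame 2: 6.1.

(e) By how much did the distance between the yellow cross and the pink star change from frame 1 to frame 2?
-1.4

Distance in frame 1: 6.0. Distance in frame 2: 4.6.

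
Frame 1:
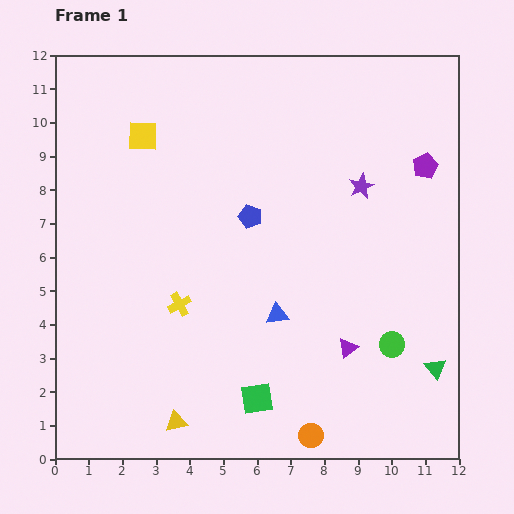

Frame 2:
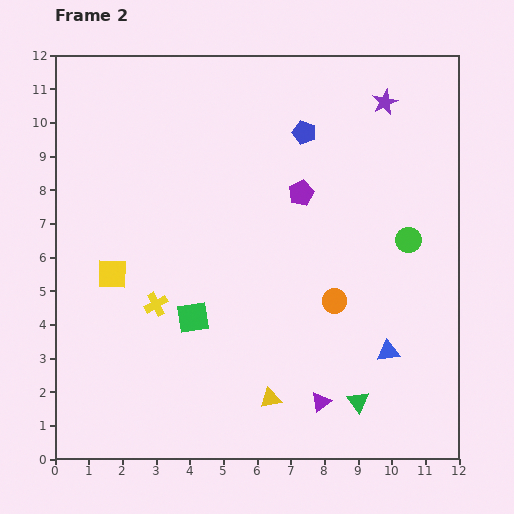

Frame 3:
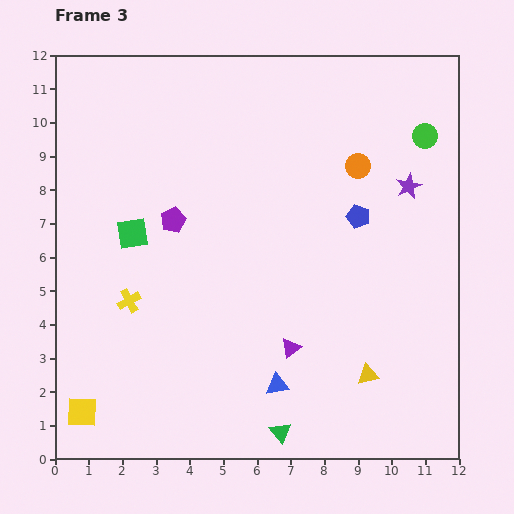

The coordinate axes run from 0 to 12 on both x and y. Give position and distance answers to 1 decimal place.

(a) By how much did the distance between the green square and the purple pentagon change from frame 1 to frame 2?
-3.6

Distance in frame 1: 8.5. Distance in frame 2: 4.9.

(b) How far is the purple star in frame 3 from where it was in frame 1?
1.4

The purple star moved from (9.1, 8.1) to (10.5, 8.1), a distance of √(1.4² + 0.0²) ≈ 1.4.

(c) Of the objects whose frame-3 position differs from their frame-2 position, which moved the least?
the yellow cross

(moved 0.8)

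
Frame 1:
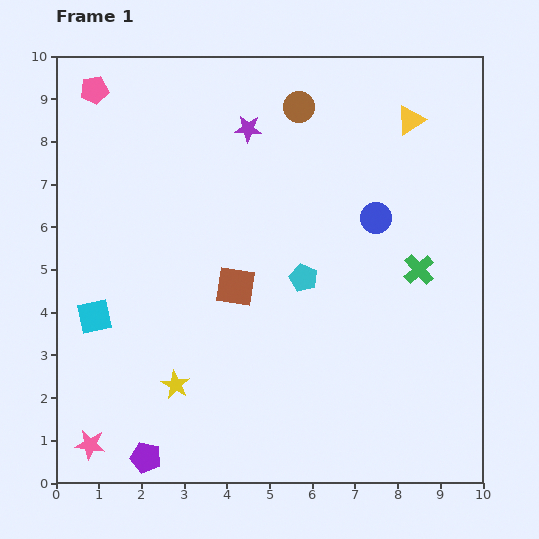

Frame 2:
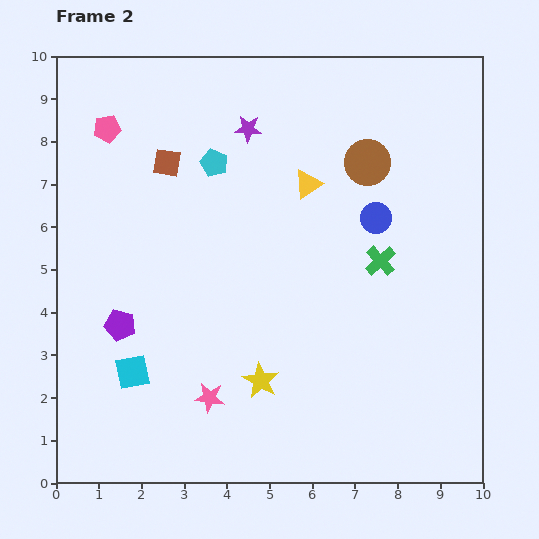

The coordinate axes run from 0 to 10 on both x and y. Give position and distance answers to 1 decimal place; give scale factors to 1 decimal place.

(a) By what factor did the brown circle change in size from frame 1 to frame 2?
1.5×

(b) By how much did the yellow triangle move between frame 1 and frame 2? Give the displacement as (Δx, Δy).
(-2.4, -1.5)

The yellow triangle was at (8.3, 8.5) in frame 1 and (5.9, 7.0) in frame 2.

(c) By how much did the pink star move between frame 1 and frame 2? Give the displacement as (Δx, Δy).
(2.8, 1.1)

The pink star was at (0.8, 0.9) in frame 1 and (3.6, 2.0) in frame 2.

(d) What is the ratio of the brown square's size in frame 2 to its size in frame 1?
0.7×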